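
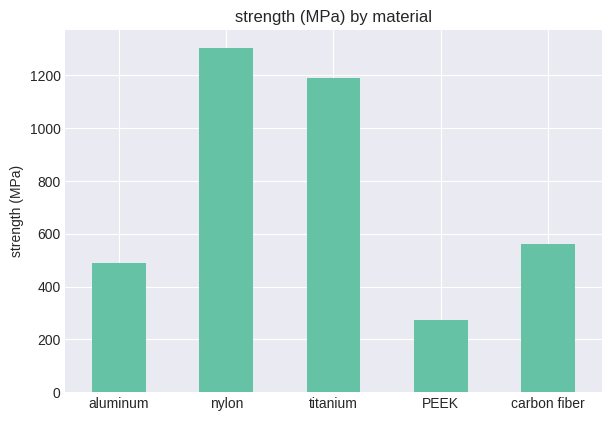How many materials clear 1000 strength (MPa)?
2

Above 1000: nylon, titanium.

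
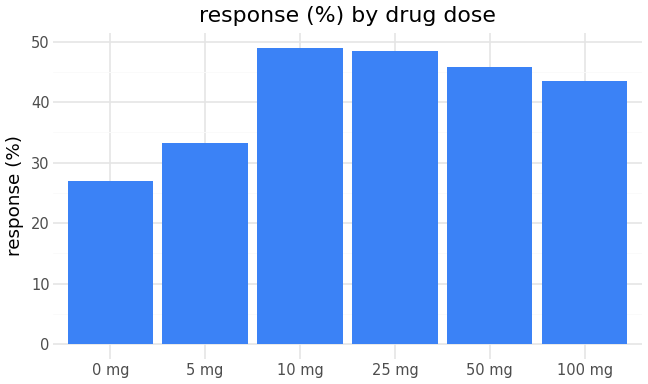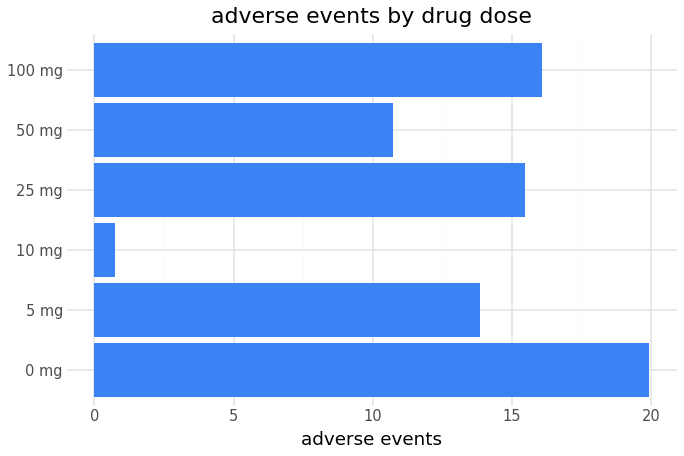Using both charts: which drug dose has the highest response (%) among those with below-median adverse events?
10 mg

Chart 2 median adverse events ≈ 14; below-median drug doses: 5 mg, 10 mg, 50 mg. Among those, 10 mg has the highest response (%) (≈ 50).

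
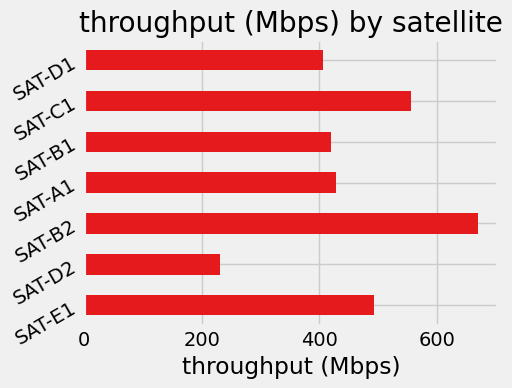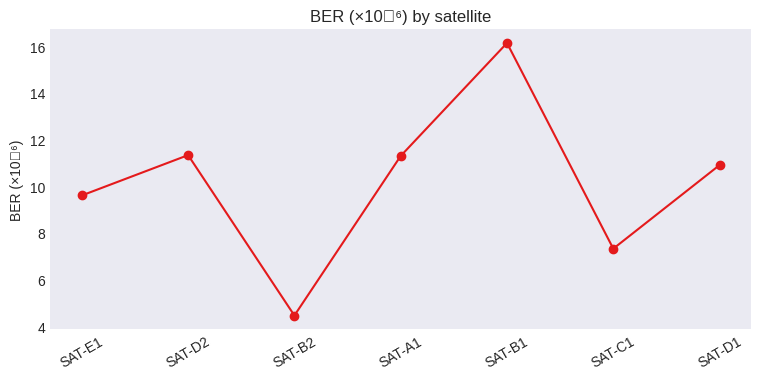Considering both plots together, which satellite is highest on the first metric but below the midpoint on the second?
SAT-B2

Chart 2 median BER (×10⁻⁶) ≈ 10; below-median satellites: SAT-E1, SAT-B2, SAT-C1. Among those, SAT-B2 has the highest throughput (Mbps) (≈ 700).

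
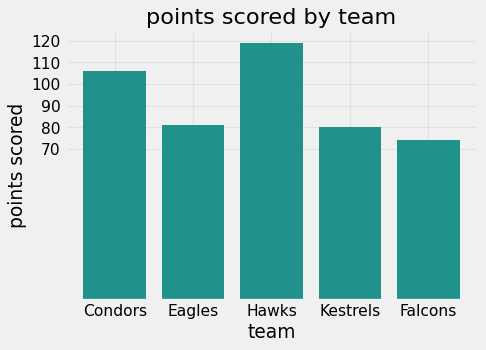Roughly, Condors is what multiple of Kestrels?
Condors ≈ 110, Kestrels ≈ 80; 110/80 ≈ 1.38.

≈ 1.38×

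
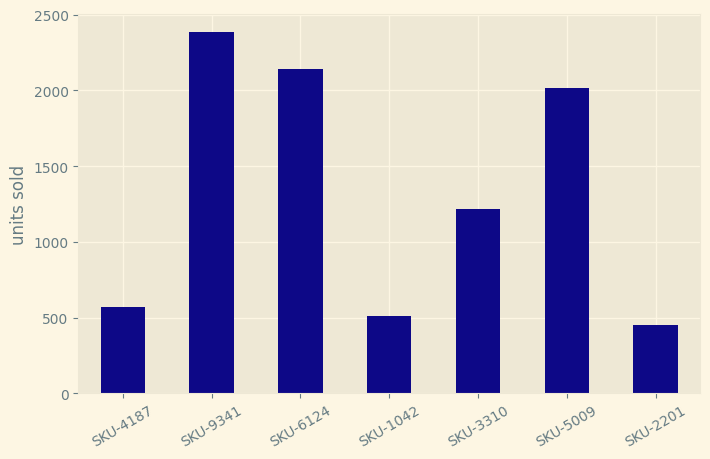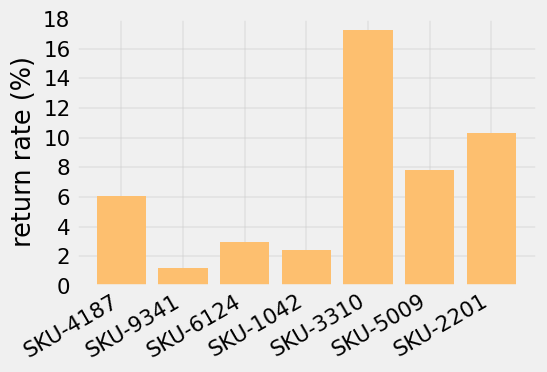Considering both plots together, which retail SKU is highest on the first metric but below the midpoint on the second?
SKU-9341

Chart 2 median return rate (%) ≈ 6; below-median retail SKUs: SKU-9341, SKU-6124, SKU-1042. Among those, SKU-9341 has the highest units sold (≈ 2500).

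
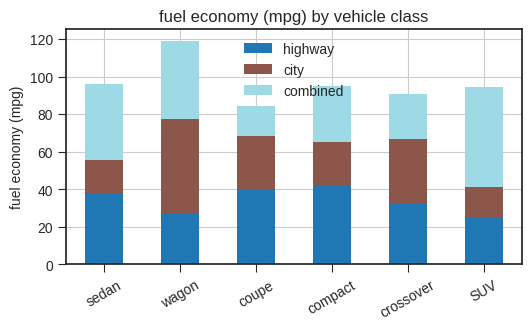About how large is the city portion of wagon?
city top ≈ 80, bottom ≈ 30; segment ≈ 50.

≈ 50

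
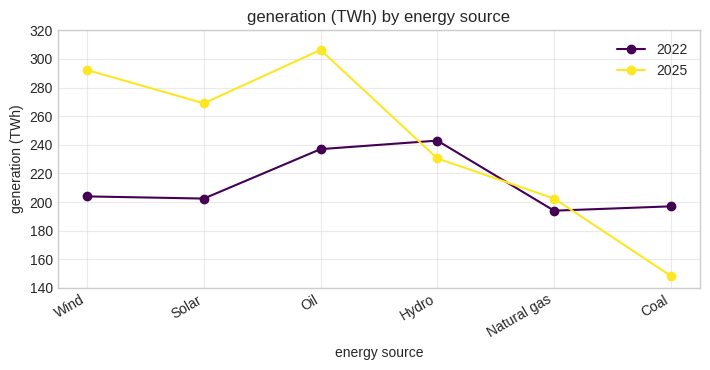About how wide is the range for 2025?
Max Oil ≈ 300, min Coal ≈ 140; range ≈ 160.

≈ 160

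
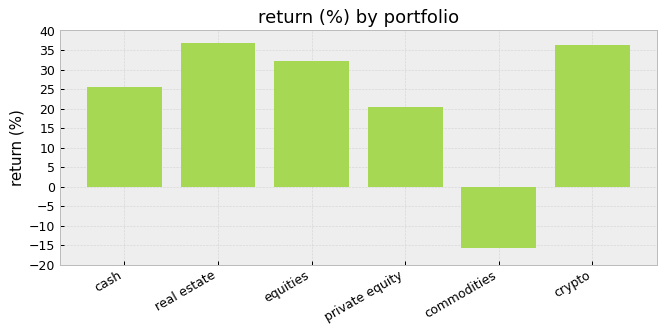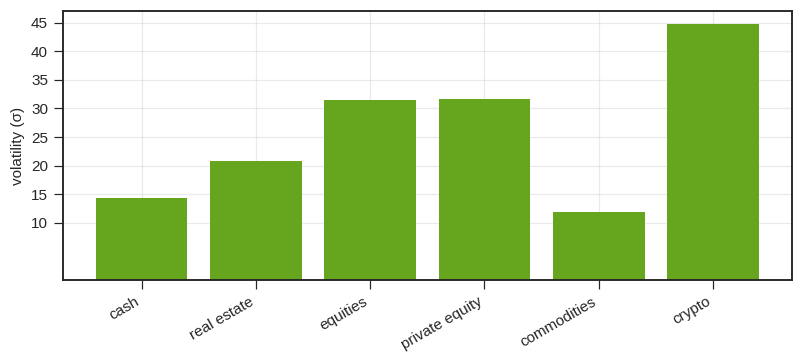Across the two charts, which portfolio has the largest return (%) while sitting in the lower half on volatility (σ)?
Chart 2 median volatility (σ) ≈ 25; below-median portfolios: cash, real estate, commodities. Among those, real estate has the highest return (%) (≈ 35).

real estate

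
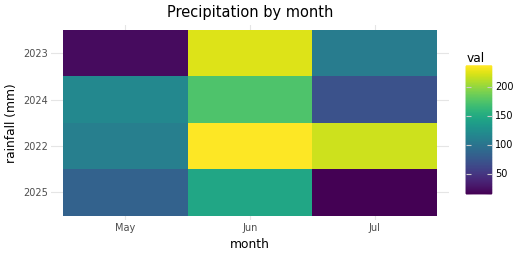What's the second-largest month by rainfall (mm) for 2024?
Top 3 for 2024: Jun ≈ 180, May ≈ 120, Jul ≈ 80.

May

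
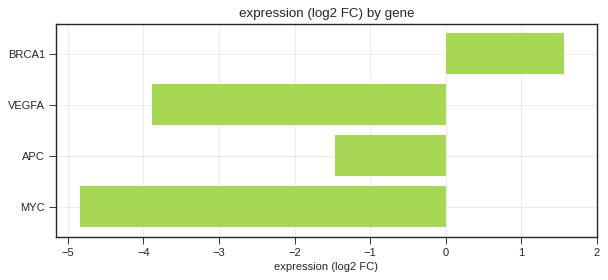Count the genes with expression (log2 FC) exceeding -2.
Above -2: BRCA1, APC.

2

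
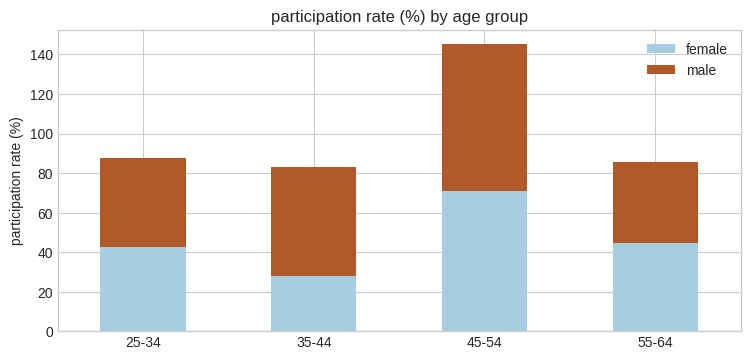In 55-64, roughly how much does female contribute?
≈ 40

female top ≈ 40, bottom ≈ 0; segment ≈ 40.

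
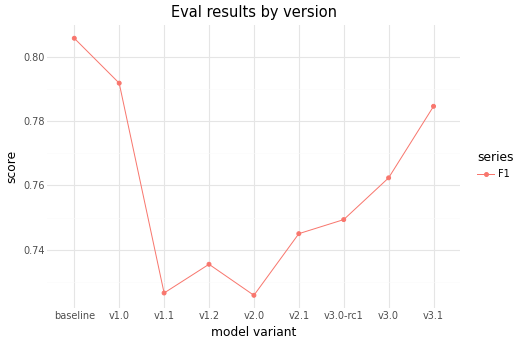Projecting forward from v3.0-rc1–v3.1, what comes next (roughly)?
≈ 0.795

Last three: 0.75, 0.76, 0.78 → slope ≈ 0.015/step → next ≈ 0.795.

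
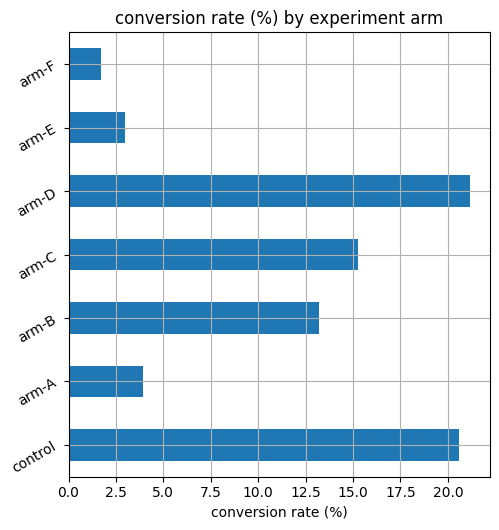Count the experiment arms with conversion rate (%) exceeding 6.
Above 6: control, arm-B, arm-C, arm-D.

4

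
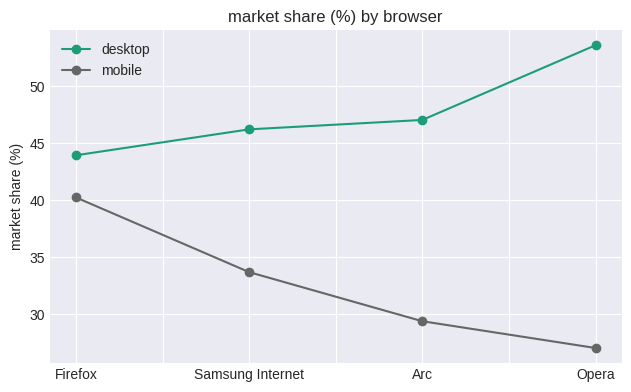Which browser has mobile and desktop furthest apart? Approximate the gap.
Opera, ≈ 30 %

Opera: mobile ≈ 25, desktop ≈ 55 → gap ≈ 30. Next-largest (Arc) is only ≈ 15.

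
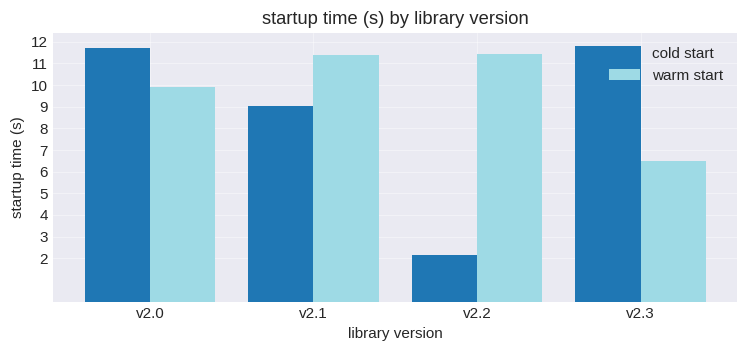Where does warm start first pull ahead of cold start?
v2.0: warm start ≈ 10 vs cold start ≈ 12 (not yet); v2.1: warm start ≈ 11 vs cold start ≈ 9 (first crossover).

v2.1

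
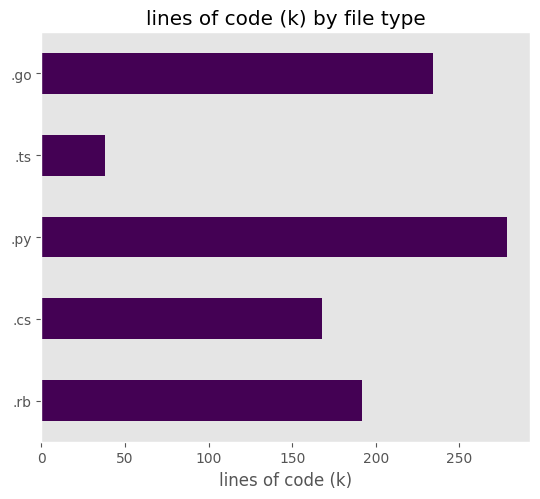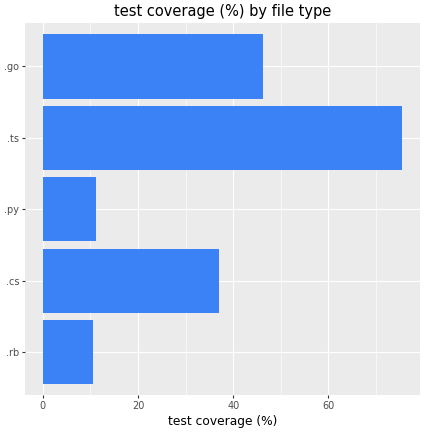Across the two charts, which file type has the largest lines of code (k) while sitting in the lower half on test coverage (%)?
Chart 2 median test coverage (%) ≈ 40; below-median file types: .rb, .py. Among those, .py has the highest lines of code (k) (≈ 300).

.py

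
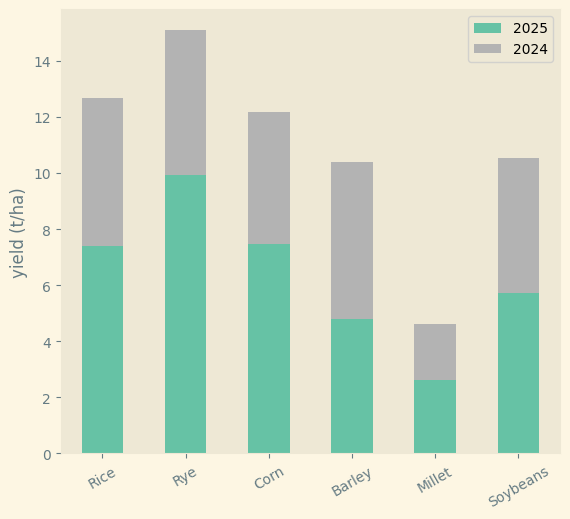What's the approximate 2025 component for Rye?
≈ 10

2025 top ≈ 10, bottom ≈ 0; segment ≈ 10.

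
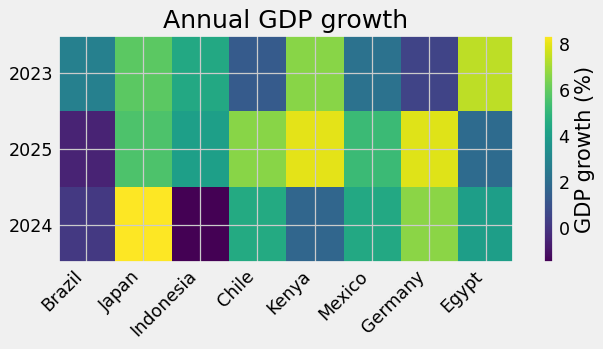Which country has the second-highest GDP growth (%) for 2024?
Top 3 for 2024: Japan ≈ 8, Germany ≈ 7, Chile ≈ 5.

Germany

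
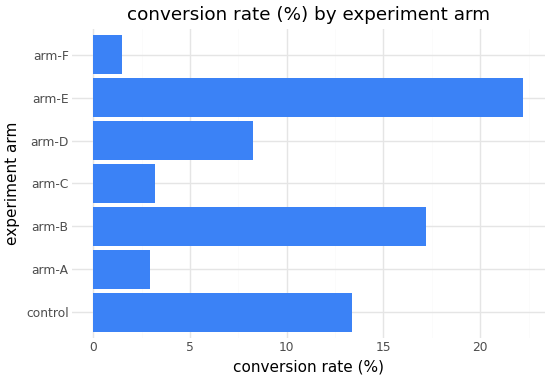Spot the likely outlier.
arm-E

arm-E ≈ 22; the rest sit between ≈ 2 and ≈ 18.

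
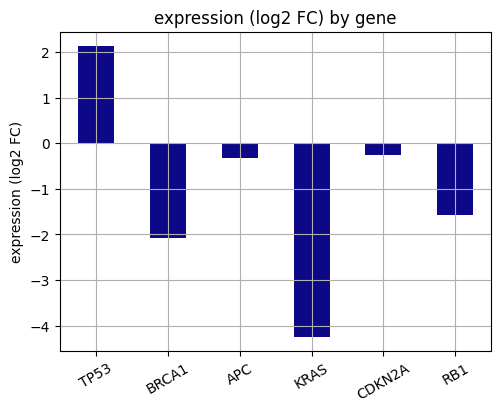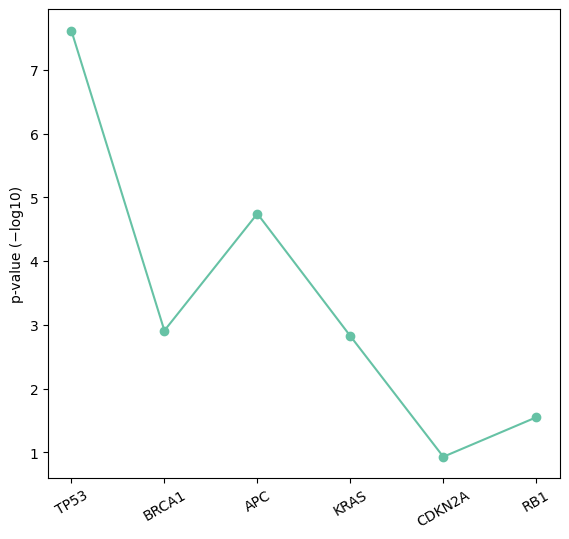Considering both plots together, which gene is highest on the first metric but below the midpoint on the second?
CDKN2A

Chart 2 median p-value (−log10) ≈ 3; below-median genes: KRAS, CDKN2A, RB1. Among those, CDKN2A has the highest expression (log2 FC) (≈ -0.2).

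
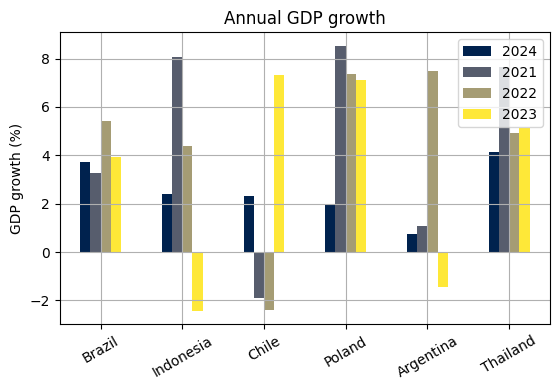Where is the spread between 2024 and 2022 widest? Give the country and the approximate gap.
Argentina, ≈ 6 %

Argentina: 2024 ≈ 1, 2022 ≈ 7 → gap ≈ 6. Next-largest (Poland) is only ≈ 5.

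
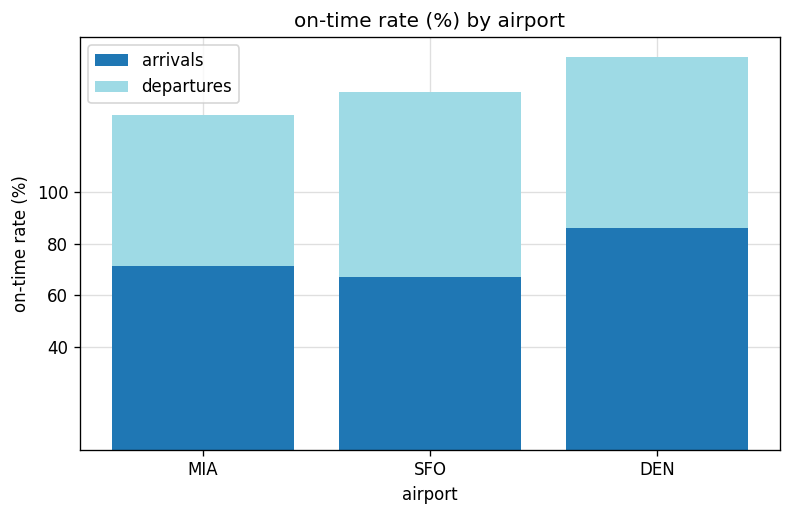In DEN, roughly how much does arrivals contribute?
arrivals top ≈ 80, bottom ≈ 0; segment ≈ 80.

≈ 80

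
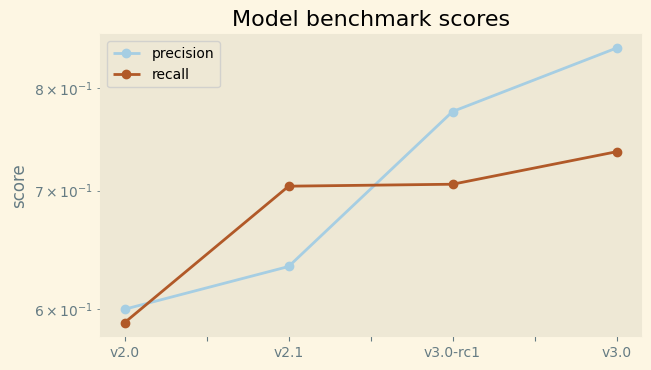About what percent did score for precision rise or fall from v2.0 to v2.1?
≈ +8.3%

v2.0 ≈ 0.60, v2.1 ≈ 0.65; (0.65 − 0.60) / 0.60 ≈ +8.3%.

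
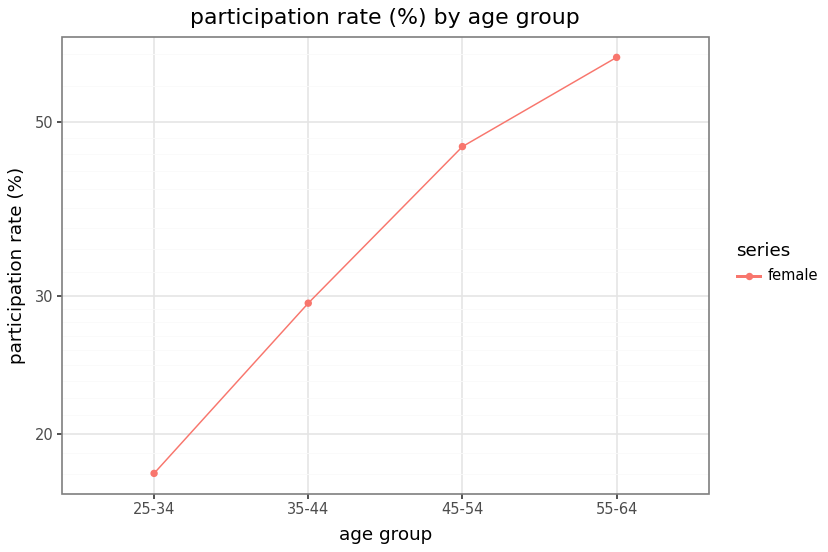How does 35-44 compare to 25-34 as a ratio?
≈ 1.5×

35-44 ≈ 30, 25-34 ≈ 20; 30/20 ≈ 1.5.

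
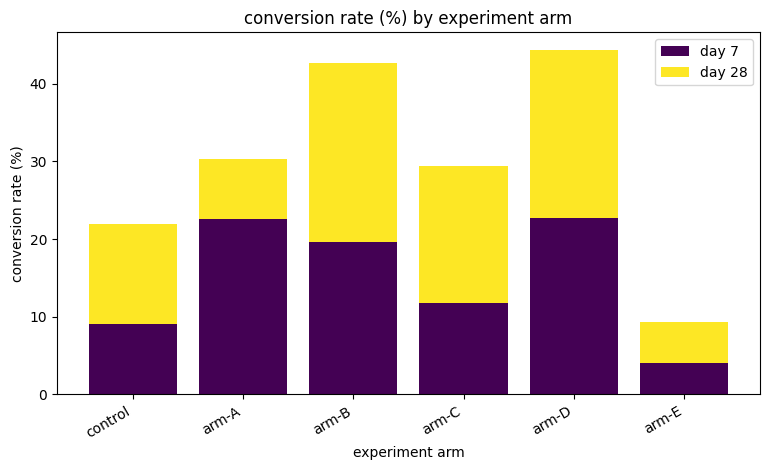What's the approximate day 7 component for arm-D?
day 7 top ≈ 25, bottom ≈ 0; segment ≈ 25.

≈ 25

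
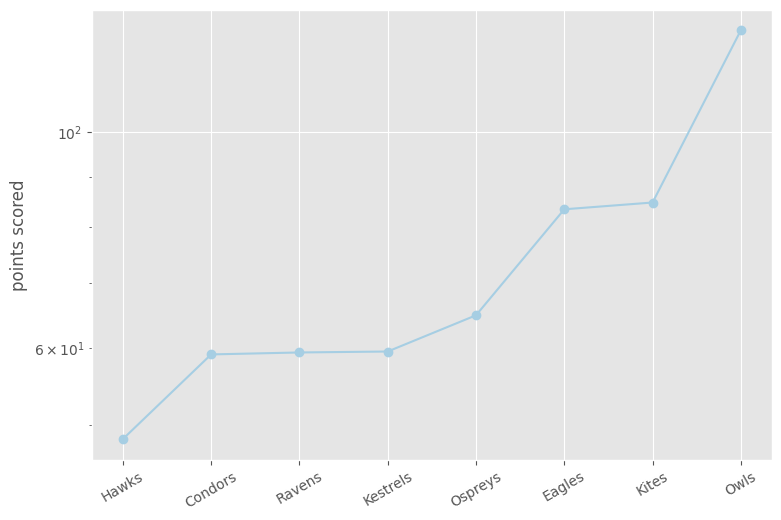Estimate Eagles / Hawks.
≈ 1.6×

Eagles ≈ 80, Hawks ≈ 50; 80/50 ≈ 1.6.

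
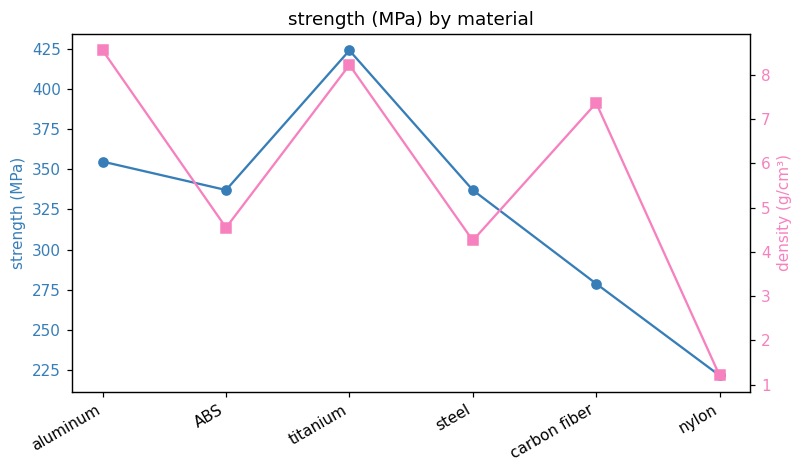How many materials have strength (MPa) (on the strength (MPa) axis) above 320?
4

Above 320: aluminum, ABS, titanium, steel.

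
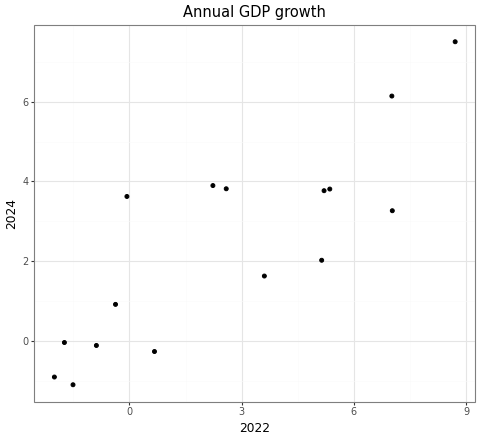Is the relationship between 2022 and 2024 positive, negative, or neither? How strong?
positive, strong

Points are positively correlated; strong (|r| ≈ 0.8).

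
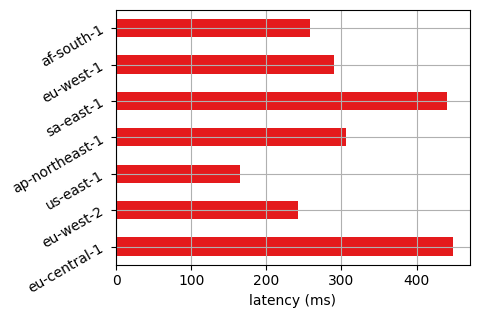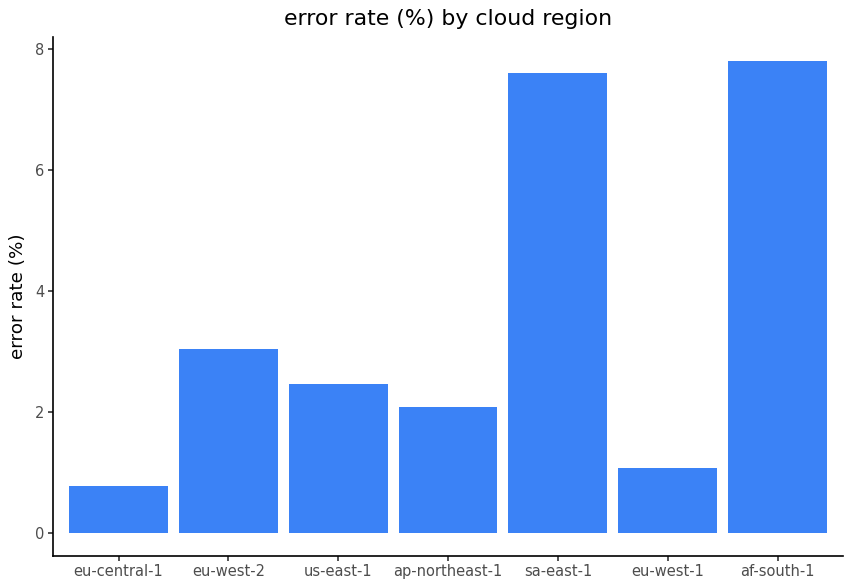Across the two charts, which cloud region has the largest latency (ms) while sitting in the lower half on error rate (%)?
eu-central-1

Chart 2 median error rate (%) ≈ 2; below-median cloud regions: eu-central-1, ap-northeast-1, eu-west-1. Among those, eu-central-1 has the highest latency (ms) (≈ 450).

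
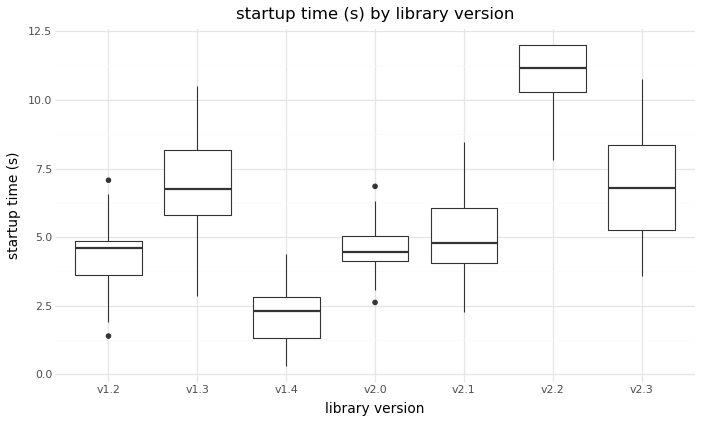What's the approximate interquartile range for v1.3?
≈ 2

Q3 ≈ 8, Q1 ≈ 6; IQR ≈ 2.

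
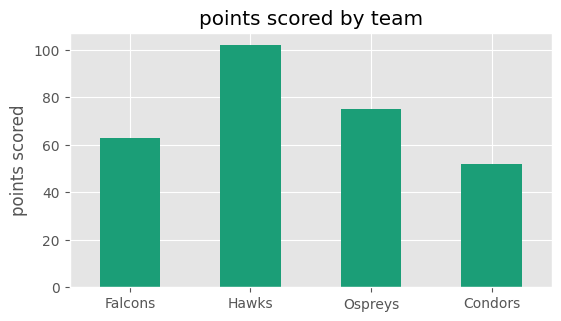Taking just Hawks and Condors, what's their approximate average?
≈ 75

(100 + 50) / 2 ≈ 75.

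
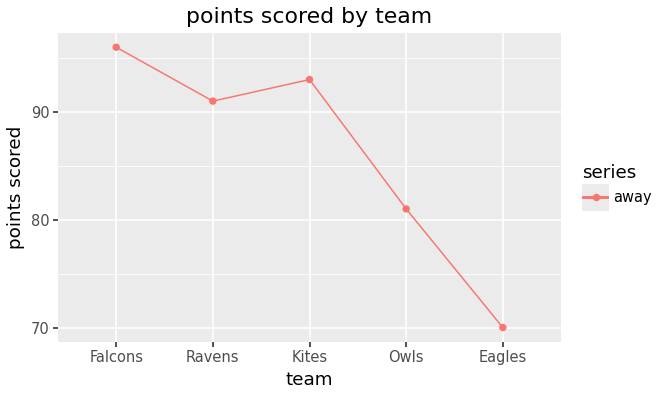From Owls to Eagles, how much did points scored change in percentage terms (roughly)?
Owls ≈ 80, Eagles ≈ 70; (70 − 80) / 80 ≈ -12.5%.

≈ -12.5%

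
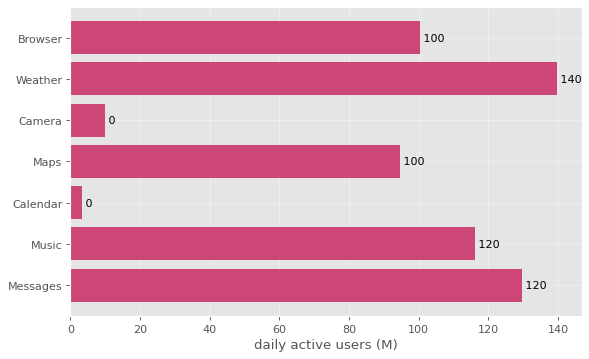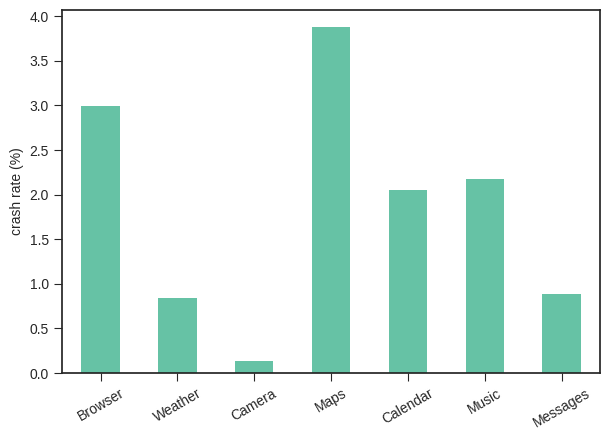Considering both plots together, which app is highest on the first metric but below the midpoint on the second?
Chart 2 median crash rate (%) ≈ 2; below-median apps: Weather, Camera, Messages. Among those, Weather has the highest daily active users (M) (≈ 140).

Weather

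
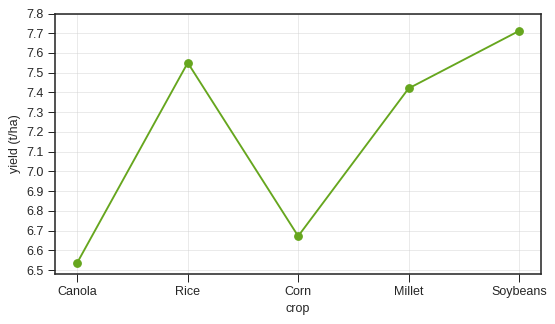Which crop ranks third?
Top 4: Soybeans ≈ 7.7, Rice ≈ 7.6, Millet ≈ 7.4, Corn ≈ 6.7.

Millet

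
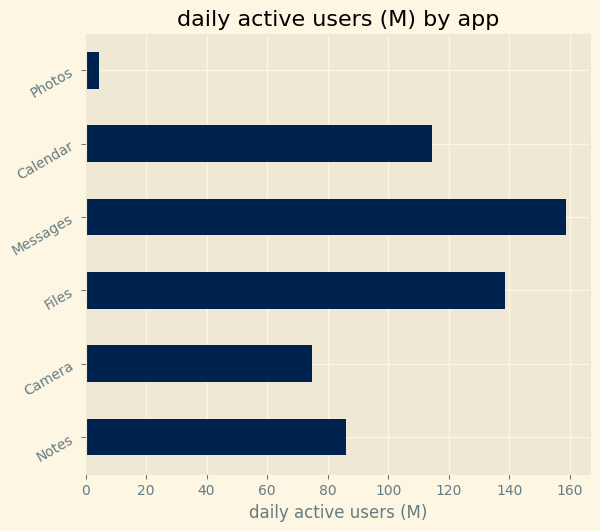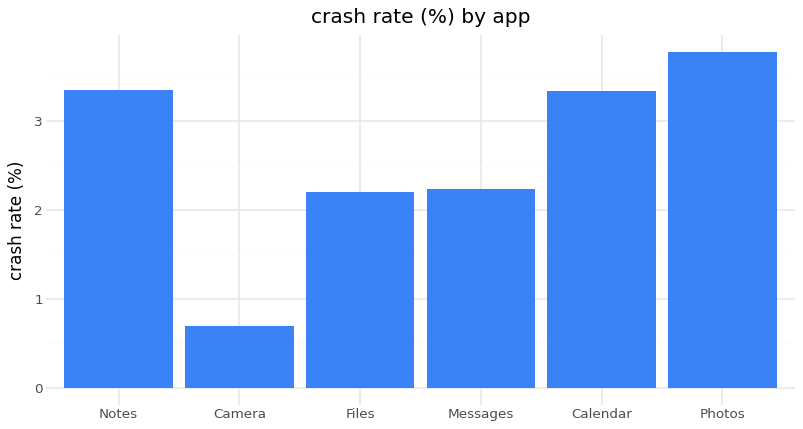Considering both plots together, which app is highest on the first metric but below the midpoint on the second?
Messages

Chart 2 median crash rate (%) ≈ 3; below-median apps: Camera, Files, Messages. Among those, Messages has the highest daily active users (M) (≈ 160).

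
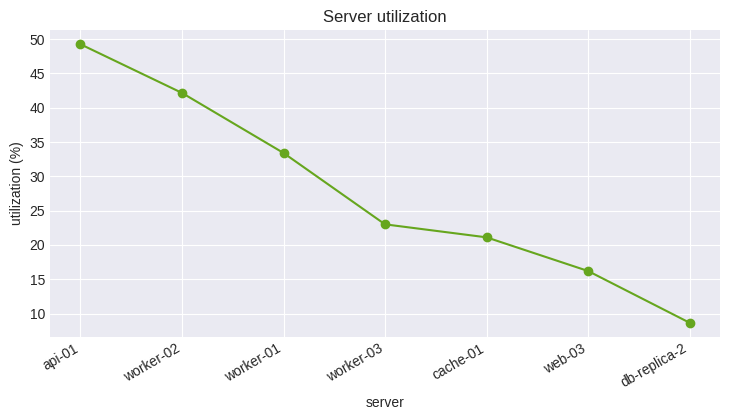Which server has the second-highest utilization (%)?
worker-02

Top 3: api-01 ≈ 50, worker-02 ≈ 40, worker-01 ≈ 35.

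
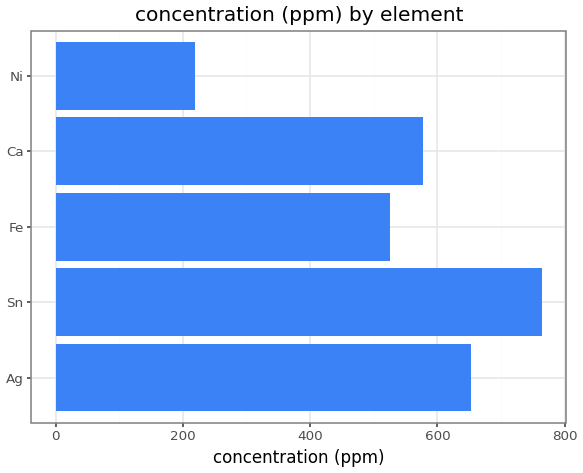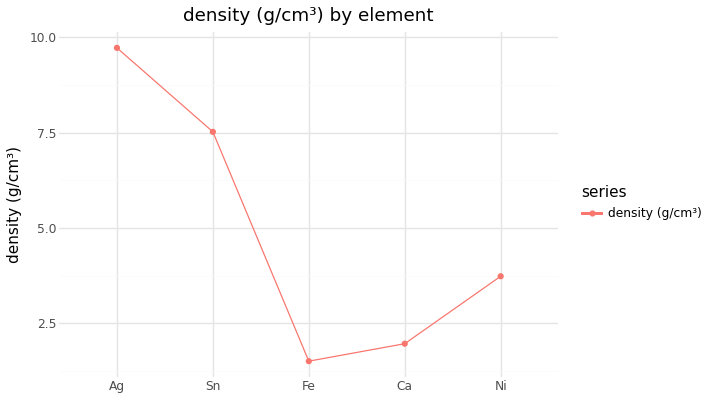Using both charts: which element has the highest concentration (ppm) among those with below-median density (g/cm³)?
Chart 2 median density (g/cm³) ≈ 4; below-median elements: Fe, Ca. Among those, Ca has the highest concentration (ppm) (≈ 600).

Ca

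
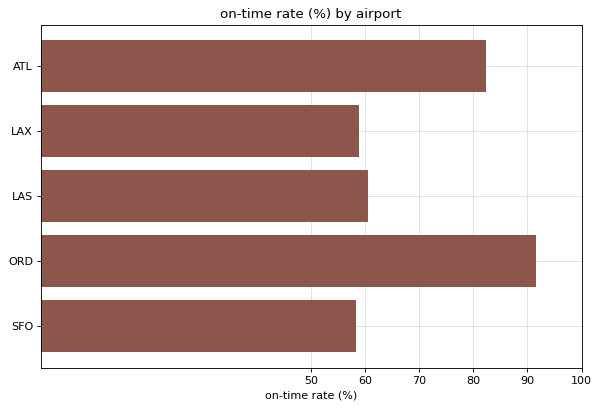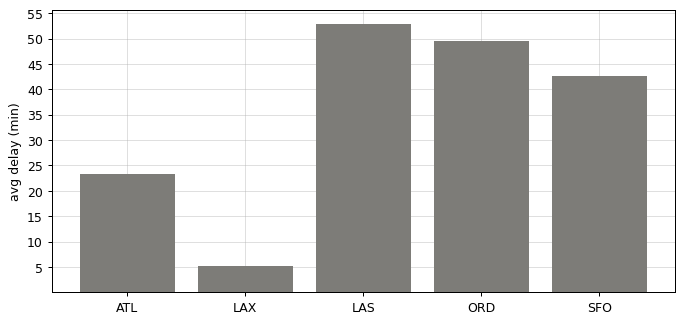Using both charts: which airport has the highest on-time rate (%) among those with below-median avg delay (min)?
ATL

Chart 2 median avg delay (min) ≈ 45; below-median airports: ATL, LAX. Among those, ATL has the highest on-time rate (%) (≈ 80).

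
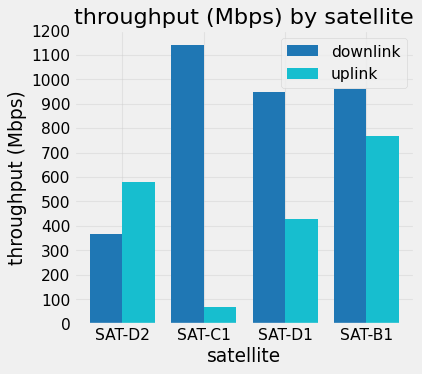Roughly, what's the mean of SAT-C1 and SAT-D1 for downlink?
≈ 1000

(1100 + 900) / 2 ≈ 1000.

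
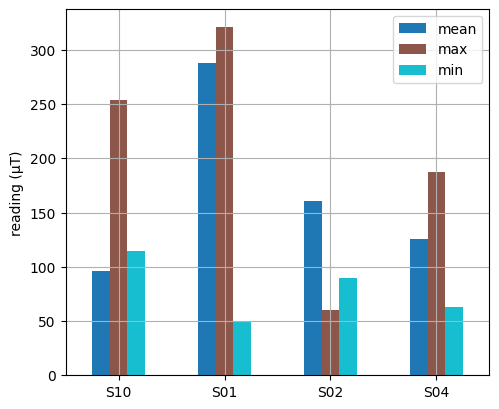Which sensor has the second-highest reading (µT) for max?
Top 3 for max: S01 ≈ 300, S10 ≈ 250, S04 ≈ 200.

S10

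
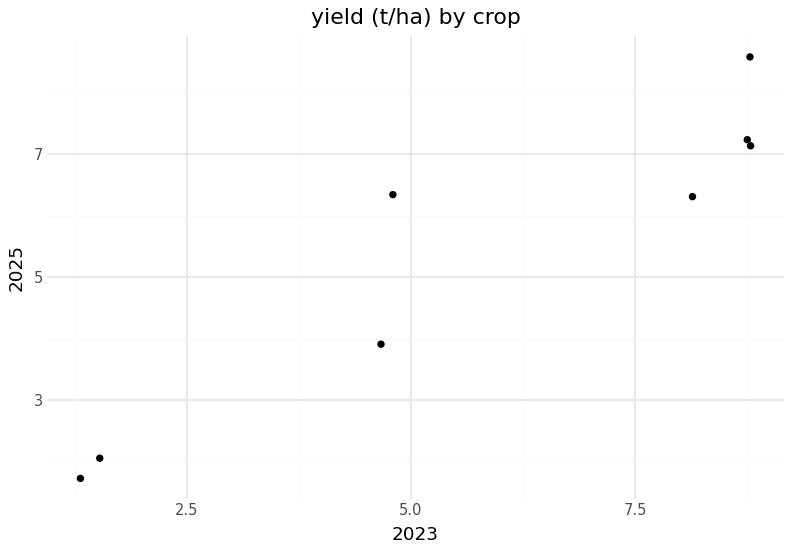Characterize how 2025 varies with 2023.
positive, strong

Points are positively correlated; strong (|r| ≈ 0.9).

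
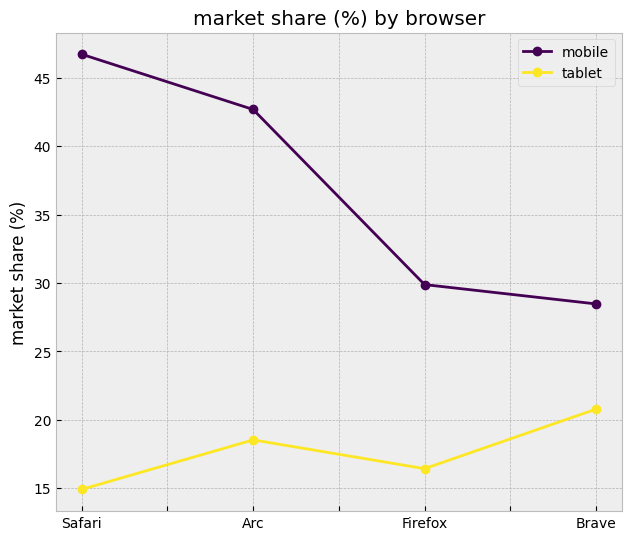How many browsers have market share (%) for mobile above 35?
2

Above 35: Safari, Arc.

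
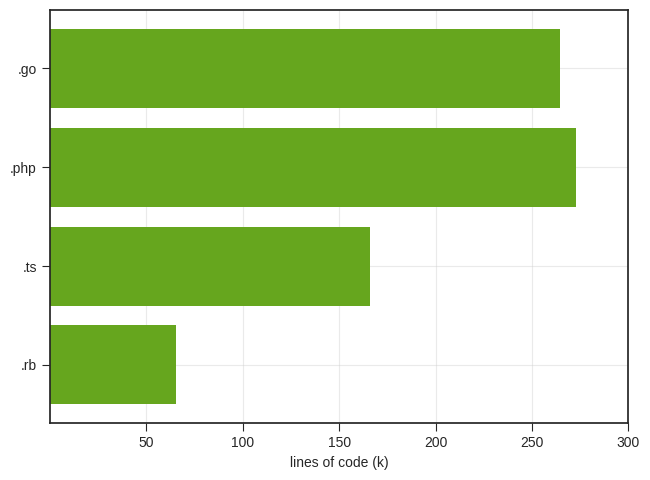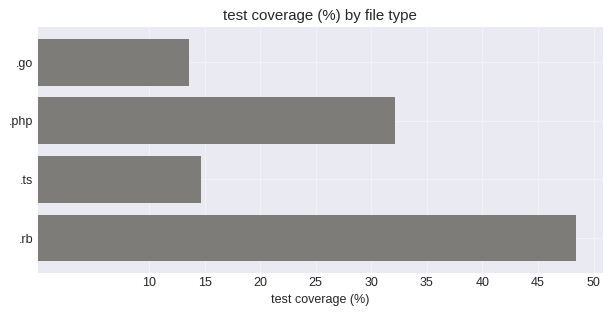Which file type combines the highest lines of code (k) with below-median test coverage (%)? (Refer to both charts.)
Chart 2 median test coverage (%) ≈ 25; below-median file types: .go, .ts. Among those, .go has the highest lines of code (k) (≈ 250).

.go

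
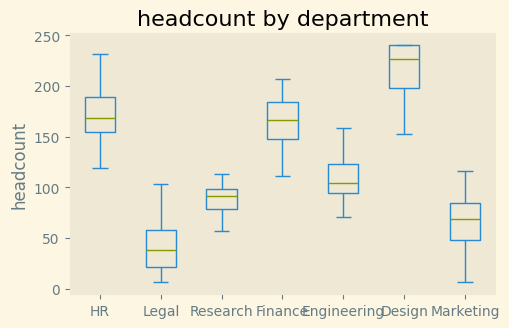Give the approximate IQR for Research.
Q3 ≈ 100, Q1 ≈ 80; IQR ≈ 20.

≈ 20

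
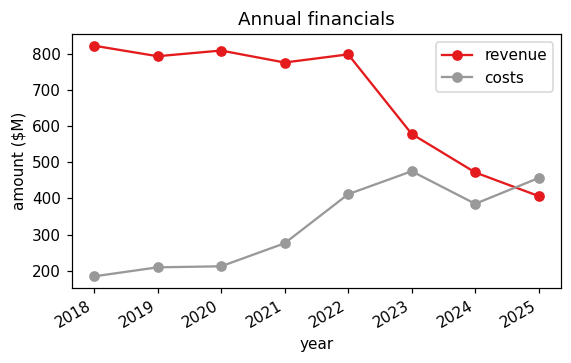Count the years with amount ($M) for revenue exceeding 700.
Above 700: 2018, 2019, 2020, 2021, 2022.

5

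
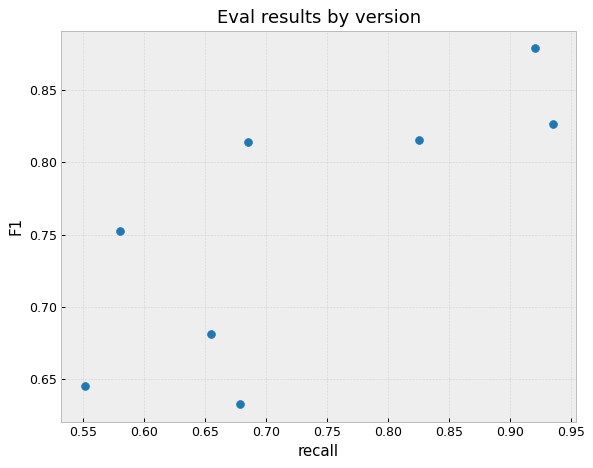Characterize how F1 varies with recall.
Points are positively correlated; strong (|r| ≈ 0.8).

positive, strong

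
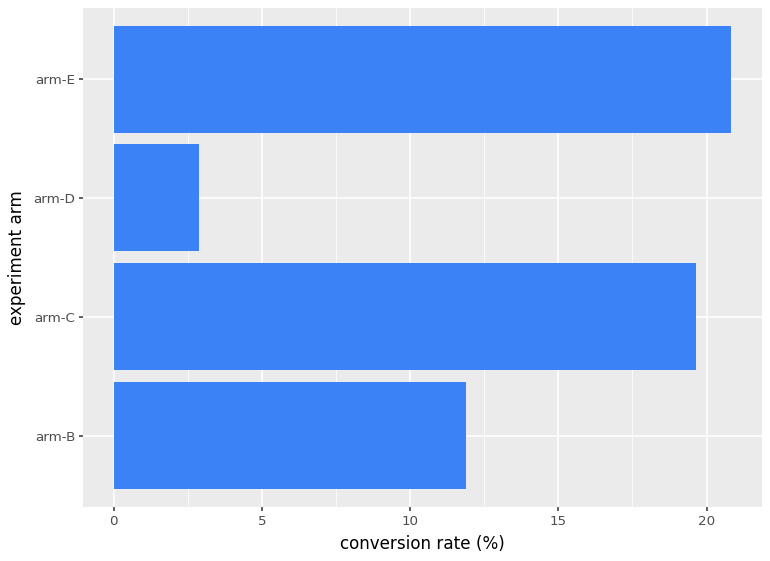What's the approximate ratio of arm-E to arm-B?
≈ 1.67×

arm-E ≈ 20, arm-B ≈ 12; 20/12 ≈ 1.67.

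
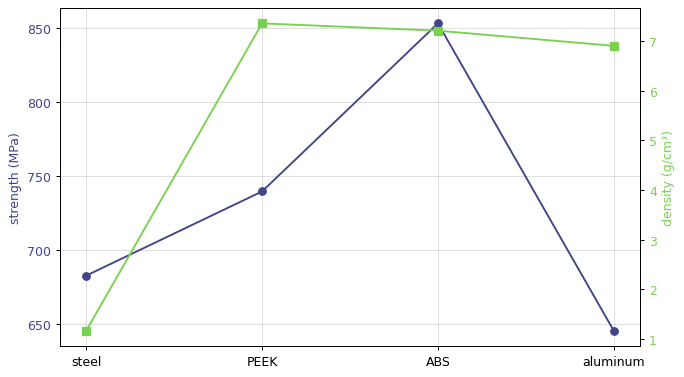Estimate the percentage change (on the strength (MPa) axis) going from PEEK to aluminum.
PEEK ≈ 740, aluminum ≈ 640; (640 − 740) / 740 ≈ -13.5%.

≈ -13.5%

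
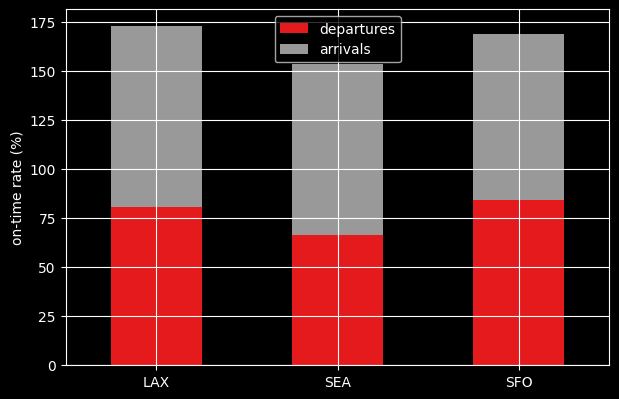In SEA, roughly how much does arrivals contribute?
arrivals top ≈ 160, bottom ≈ 60; segment ≈ 100.

≈ 100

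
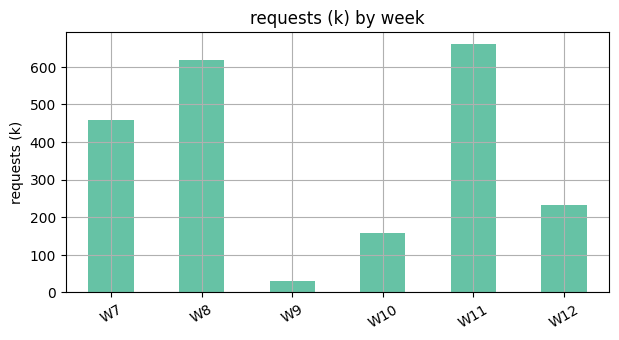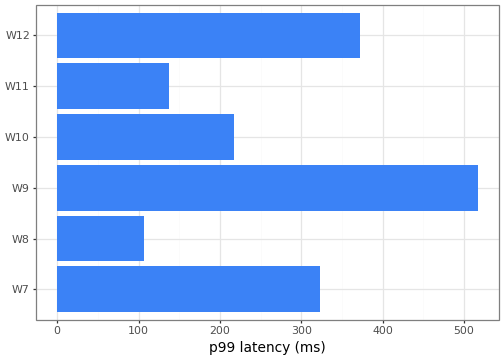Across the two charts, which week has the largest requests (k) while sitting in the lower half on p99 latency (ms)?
Chart 2 median p99 latency (ms) ≈ 250; below-median weeks: W8, W10, W11. Among those, W11 has the highest requests (k) (≈ 700).

W11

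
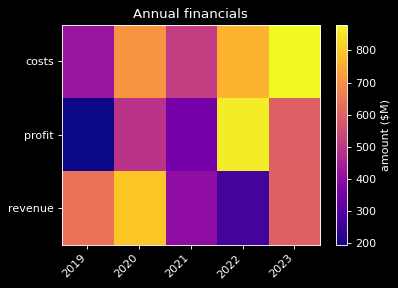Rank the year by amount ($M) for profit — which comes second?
2023

Top 3 for profit: 2022 ≈ 900, 2023 ≈ 600, 2020 ≈ 500.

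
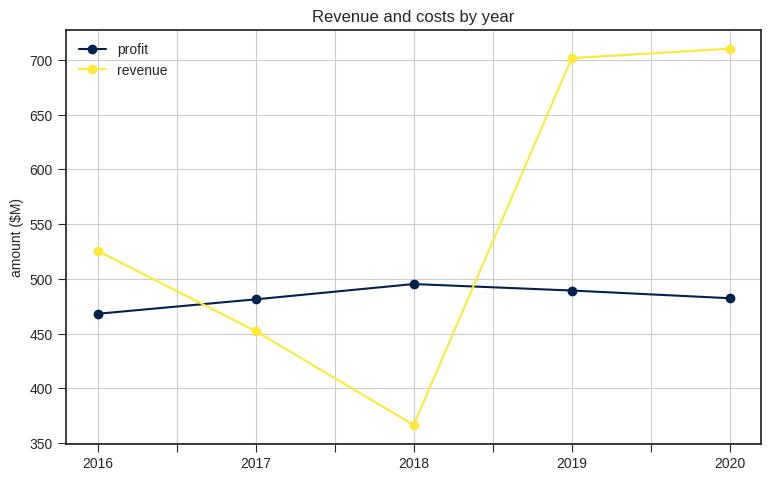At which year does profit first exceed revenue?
2017

2016: profit ≈ 450 vs revenue ≈ 550 (not yet); 2017: profit ≈ 500 vs revenue ≈ 450 (first crossover).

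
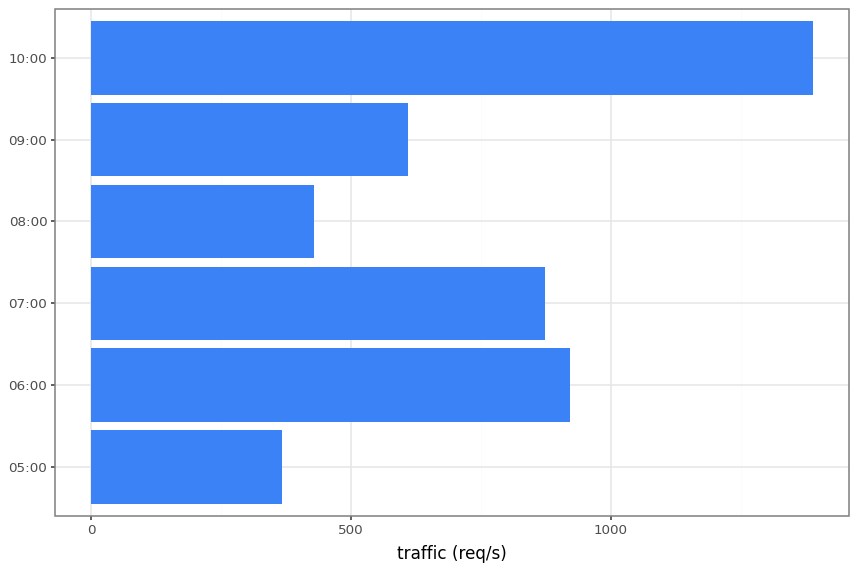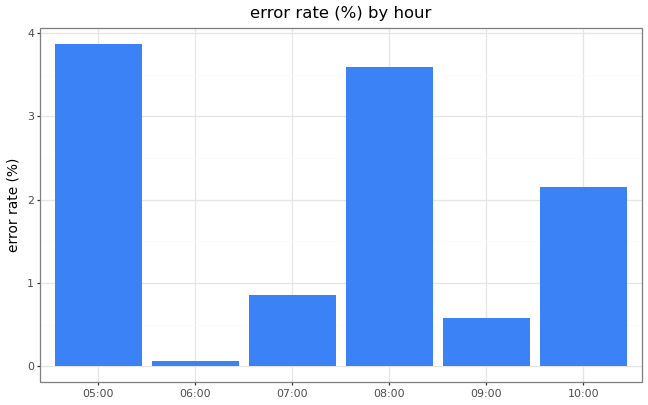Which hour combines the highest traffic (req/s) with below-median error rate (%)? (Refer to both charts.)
06:00

Chart 2 median error rate (%) ≈ 1.5; below-median hours: 06:00, 07:00, 09:00. Among those, 06:00 has the highest traffic (req/s) (≈ 1000).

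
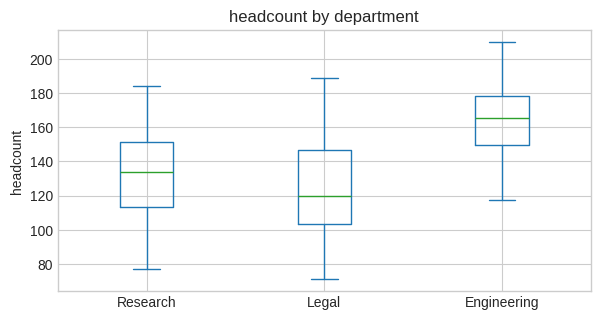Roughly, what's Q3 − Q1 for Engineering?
Q3 ≈ 180, Q1 ≈ 150; IQR ≈ 30.

≈ 30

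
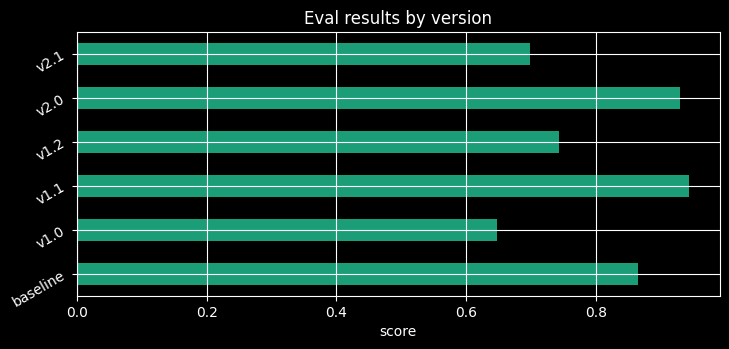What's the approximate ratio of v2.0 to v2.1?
≈ 1.29×

v2.0 ≈ 0.9, v2.1 ≈ 0.7; 0.9/0.7 ≈ 1.29.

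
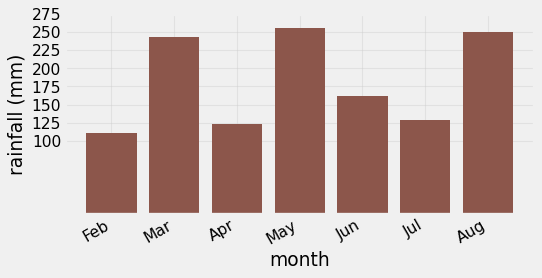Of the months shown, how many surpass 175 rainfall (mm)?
3

Above 175: Mar, May, Aug.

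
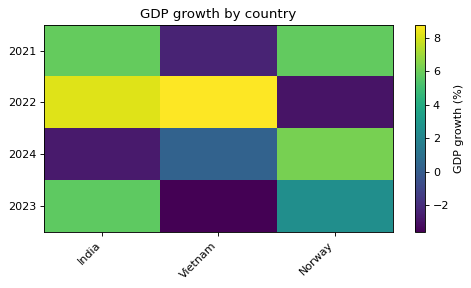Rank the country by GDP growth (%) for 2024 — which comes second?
Vietnam

Top 3 for 2024: Norway ≈ 6, Vietnam ≈ 0, India ≈ -2.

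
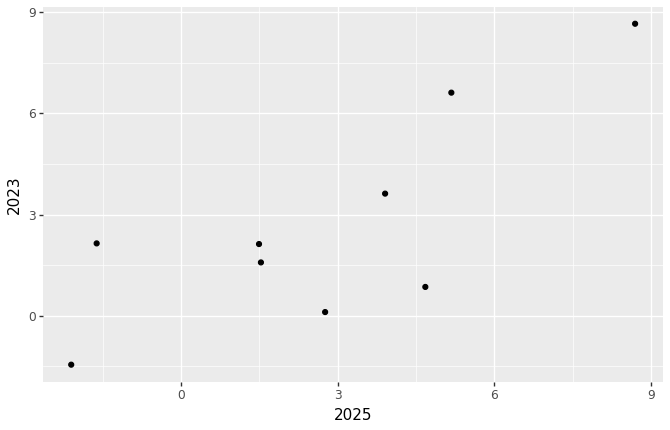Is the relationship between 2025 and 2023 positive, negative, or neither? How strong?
Points are positively correlated; strong (|r| ≈ 0.8).

positive, strong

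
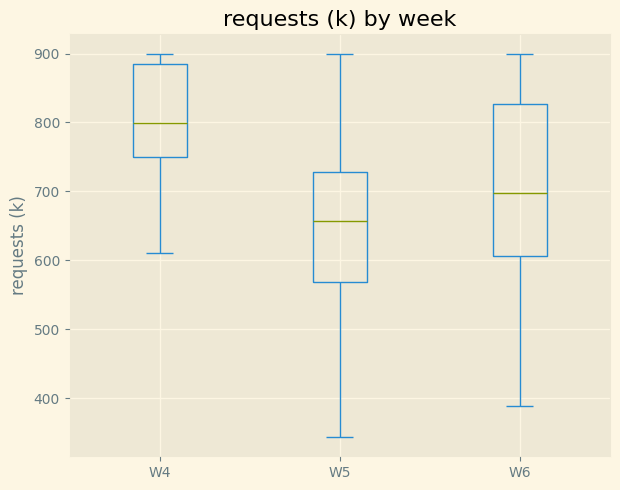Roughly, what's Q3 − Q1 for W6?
Q3 ≈ 820, Q1 ≈ 600; IQR ≈ 220.

≈ 220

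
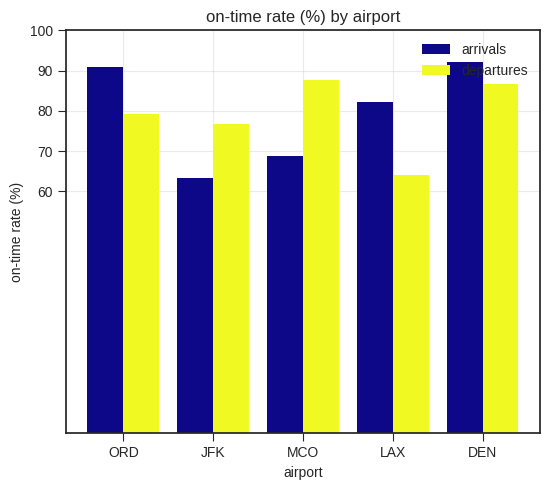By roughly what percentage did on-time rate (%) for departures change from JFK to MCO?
≈ +12.5%

JFK ≈ 80, MCO ≈ 90; (90 − 80) / 80 ≈ +12.5%.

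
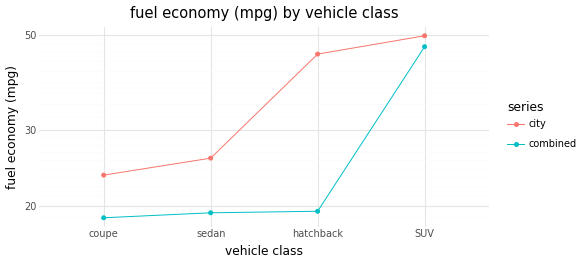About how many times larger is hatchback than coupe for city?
hatchback ≈ 45, coupe ≈ 25; 45/25 ≈ 1.8.

≈ 1.8×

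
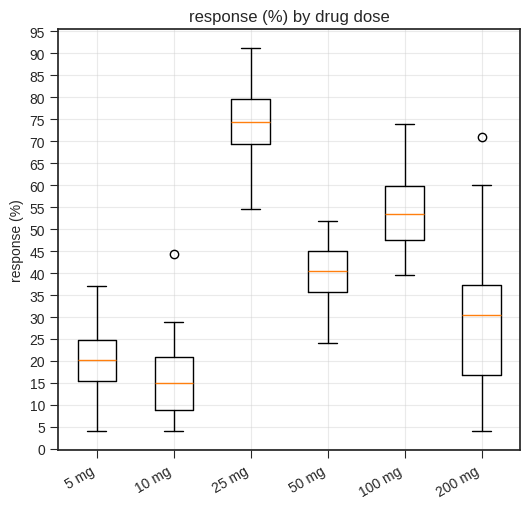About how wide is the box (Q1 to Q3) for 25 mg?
≈ 10

Q3 ≈ 80, Q1 ≈ 70; IQR ≈ 10.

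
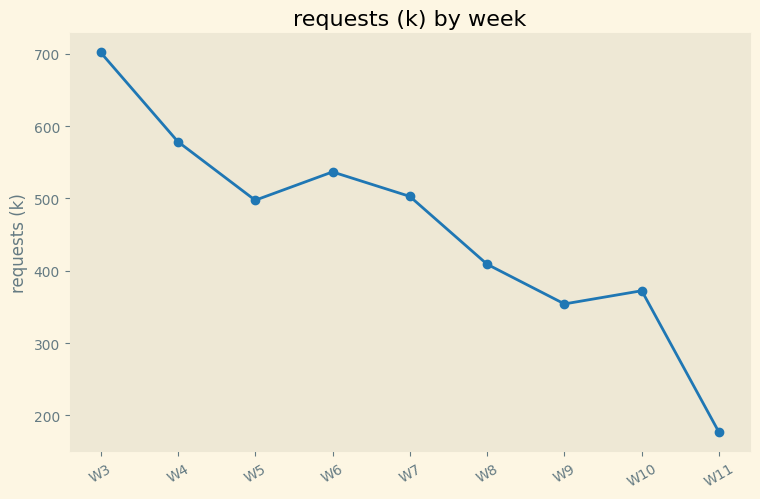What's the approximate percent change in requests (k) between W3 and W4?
≈ -14.3%

W3 ≈ 700, W4 ≈ 600; (600 − 700) / 700 ≈ -14.3%.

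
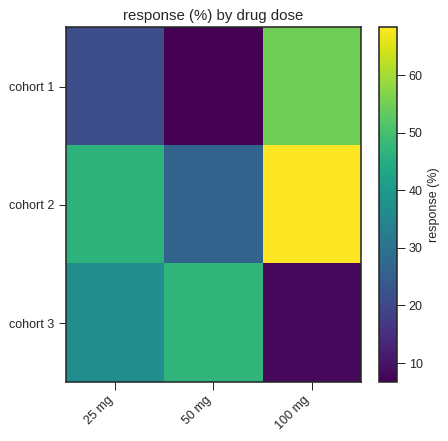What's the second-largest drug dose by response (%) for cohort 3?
25 mg

Top 3 for cohort 3: 50 mg ≈ 50, 25 mg ≈ 40, 100 mg ≈ 10.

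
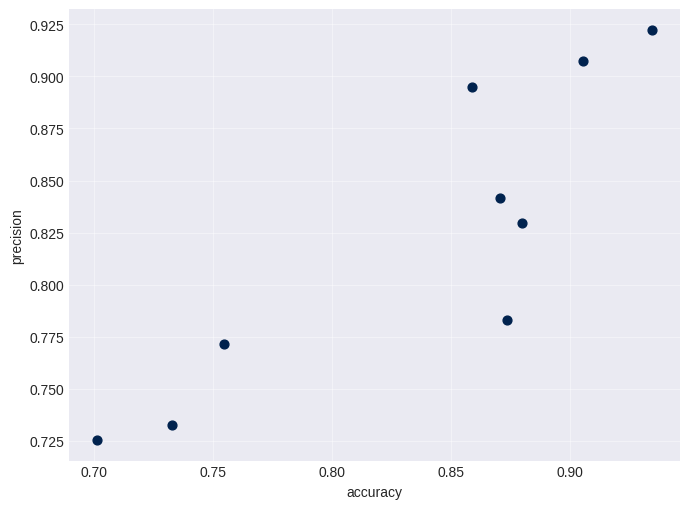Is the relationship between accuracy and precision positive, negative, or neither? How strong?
Points are positively correlated; strong (|r| ≈ 0.9).

positive, strong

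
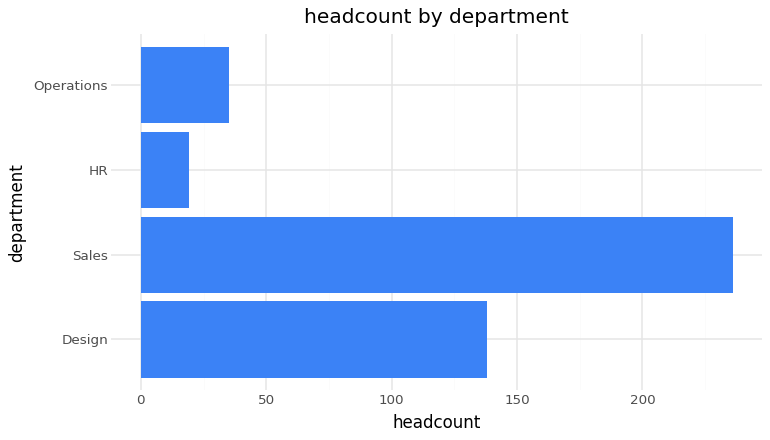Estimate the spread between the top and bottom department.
≈ 220

Max Sales ≈ 240, min HR ≈ 20; range ≈ 220.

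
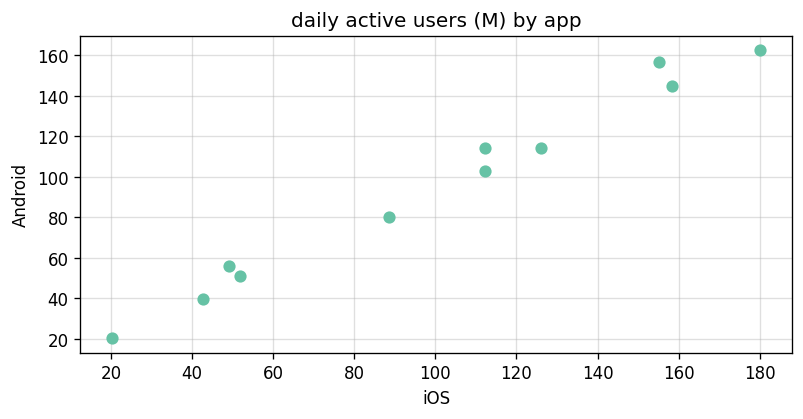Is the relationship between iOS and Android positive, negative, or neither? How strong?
positive, strong

Points are positively correlated; strong (|r| ≈ 1.0).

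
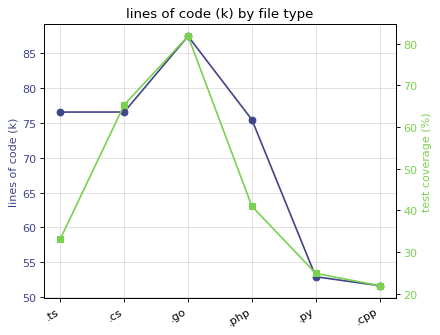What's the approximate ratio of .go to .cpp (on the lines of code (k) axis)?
≈ 1.7×

.go ≈ 85, .cpp ≈ 50; 85/50 ≈ 1.7.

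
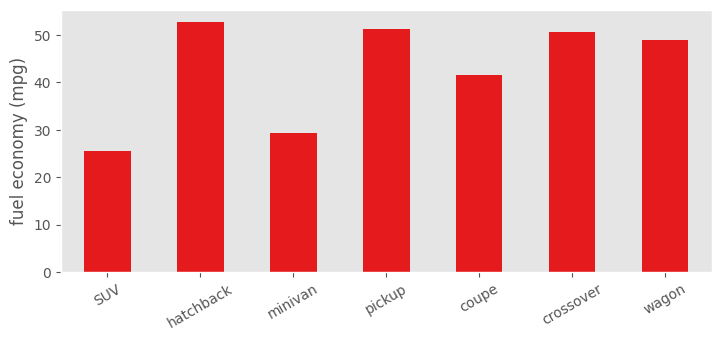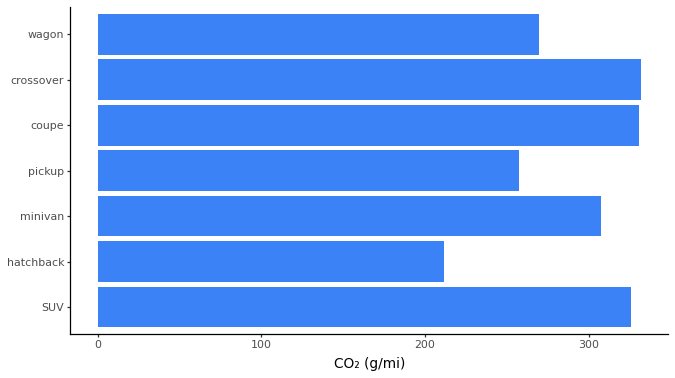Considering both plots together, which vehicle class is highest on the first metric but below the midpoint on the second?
hatchback

Chart 2 median CO₂ (g/mi) ≈ 300; below-median vehicle classes: hatchback, pickup, wagon. Among those, hatchback has the highest fuel economy (mpg) (≈ 55).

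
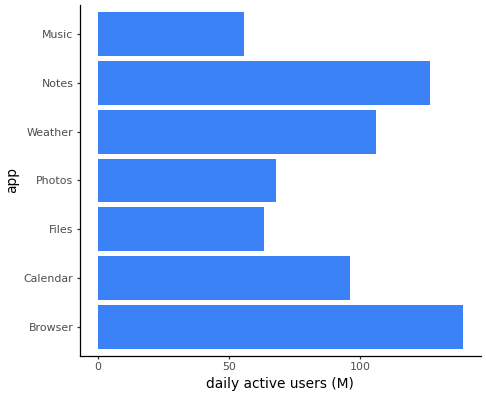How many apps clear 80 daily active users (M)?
4

Above 80: Browser, Calendar, Weather, Notes.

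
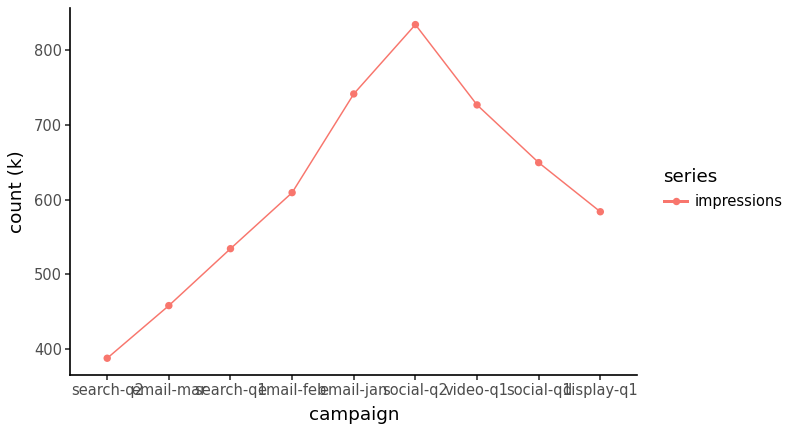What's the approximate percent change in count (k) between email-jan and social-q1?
email-jan ≈ 750, social-q1 ≈ 650; (650 − 750) / 750 ≈ -13.3%.

≈ -13.3%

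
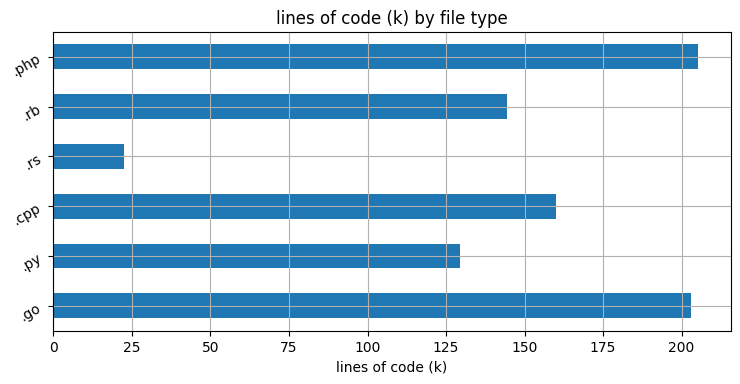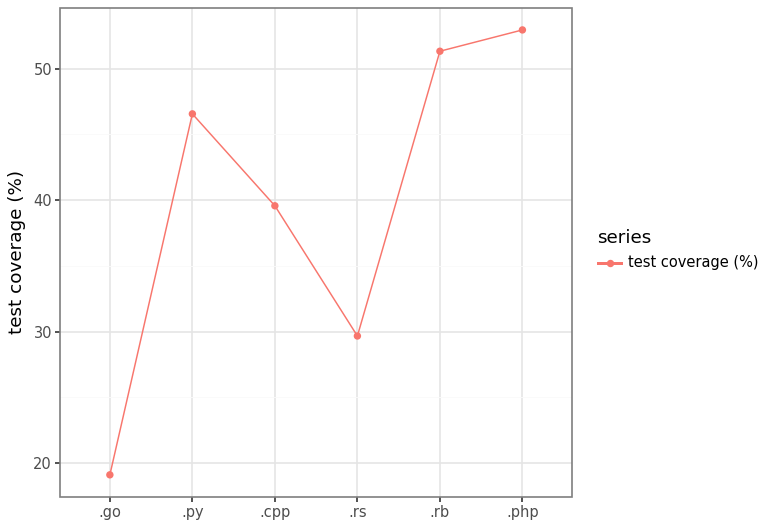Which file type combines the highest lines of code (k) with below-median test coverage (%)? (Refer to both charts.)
Chart 2 median test coverage (%) ≈ 45; below-median file types: .go, .cpp, .rs. Among those, .go has the highest lines of code (k) (≈ 200).

.go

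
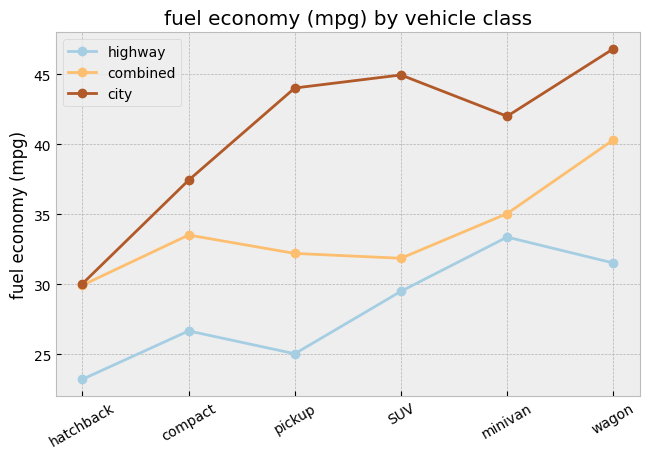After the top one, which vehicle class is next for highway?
Top 3 for highway: minivan ≈ 34, wagon ≈ 32, SUV ≈ 30.

wagon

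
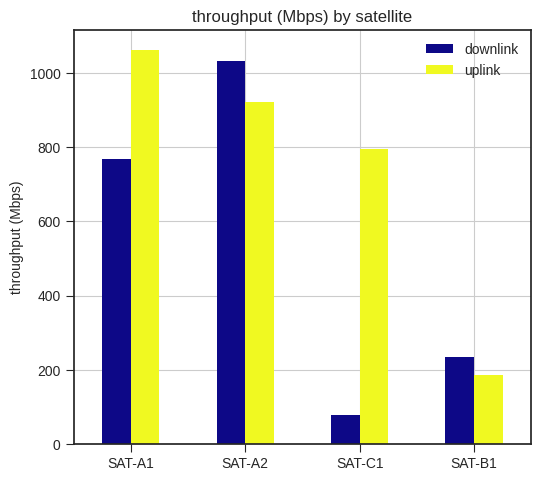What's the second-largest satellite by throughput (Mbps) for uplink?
SAT-A2

Top 3 for uplink: SAT-A1 ≈ 1100, SAT-A2 ≈ 900, SAT-C1 ≈ 800.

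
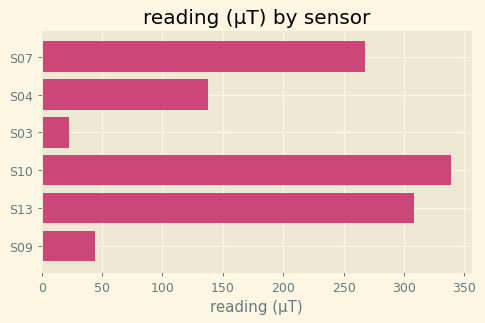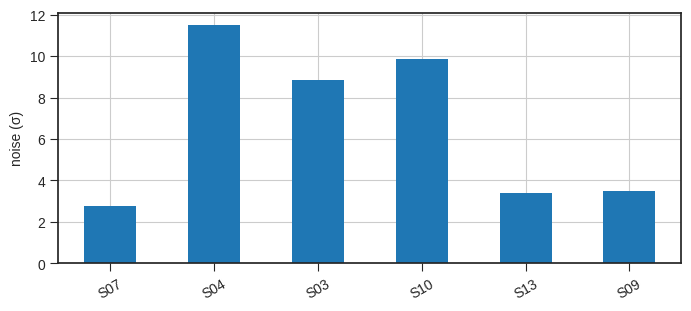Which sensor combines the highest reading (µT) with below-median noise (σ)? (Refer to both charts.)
S13

Chart 2 median noise (σ) ≈ 6; below-median sensors: S07, S13, S09. Among those, S13 has the highest reading (µT) (≈ 300).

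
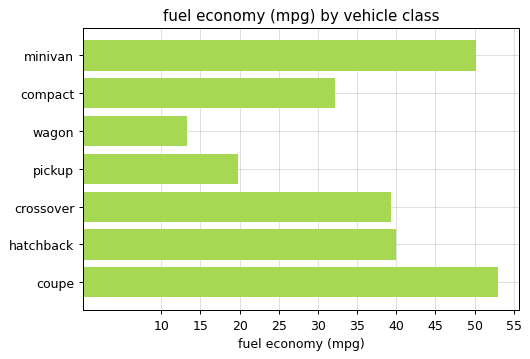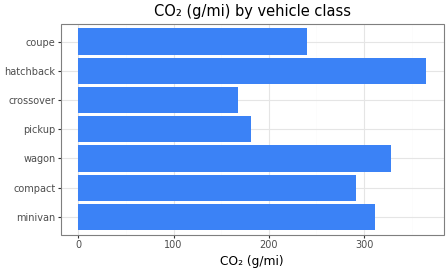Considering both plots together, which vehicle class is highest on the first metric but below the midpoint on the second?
coupe

Chart 2 median CO₂ (g/mi) ≈ 300; below-median vehicle classes: pickup, crossover, coupe. Among those, coupe has the highest fuel economy (mpg) (≈ 55).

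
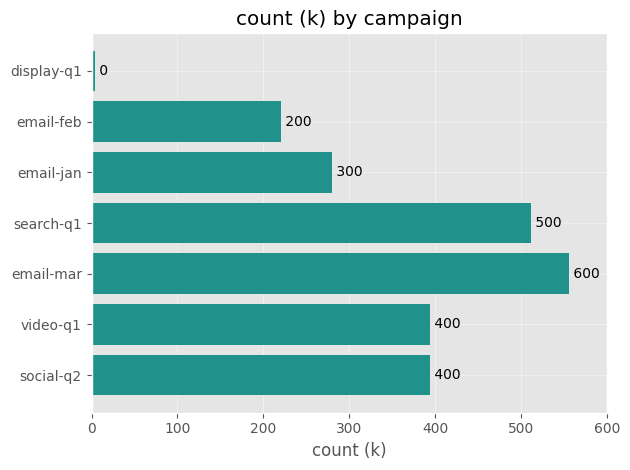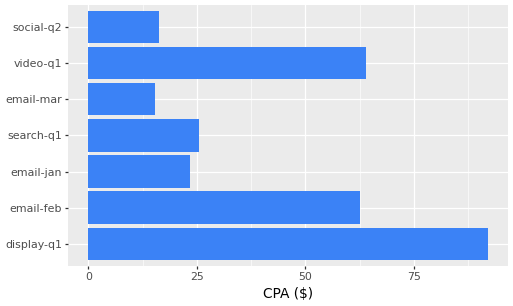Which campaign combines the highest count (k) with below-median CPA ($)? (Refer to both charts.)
email-mar

Chart 2 median CPA ($) ≈ 30; below-median campaigns: email-jan, email-mar, social-q2. Among those, email-mar has the highest count (k) (≈ 600).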